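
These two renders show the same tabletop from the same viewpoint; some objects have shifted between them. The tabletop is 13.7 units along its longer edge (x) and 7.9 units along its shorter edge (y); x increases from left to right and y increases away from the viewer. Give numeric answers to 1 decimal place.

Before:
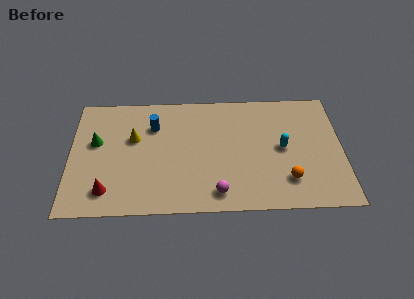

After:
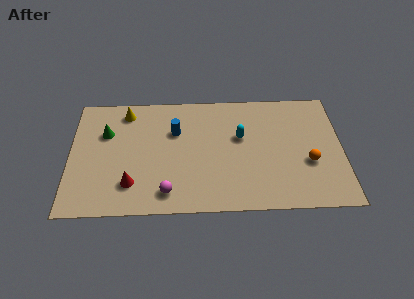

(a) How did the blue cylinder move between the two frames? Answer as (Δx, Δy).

(1.1, -0.4)

From the two frames, the blue cylinder sits at roughly (4.2, 5.7) before and (5.3, 5.3) after.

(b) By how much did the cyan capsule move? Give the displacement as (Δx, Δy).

(-2.1, 0.8)

The cyan capsule started near (10.7, 4.0) and ended near (8.6, 4.8).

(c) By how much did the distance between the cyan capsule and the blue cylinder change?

-3.4

They were about 6.7 units apart before and 3.3 after — 3.4 units closer together.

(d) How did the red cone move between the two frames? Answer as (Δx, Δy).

(1.2, 0.4)

The red cone was at about (1.9, 1.5) and moved to about (3.1, 1.9).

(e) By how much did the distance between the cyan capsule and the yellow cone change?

-1.5

The distance was about 7.6 in the first image and 6.1 in the second, so they moved 1.5 units closer together.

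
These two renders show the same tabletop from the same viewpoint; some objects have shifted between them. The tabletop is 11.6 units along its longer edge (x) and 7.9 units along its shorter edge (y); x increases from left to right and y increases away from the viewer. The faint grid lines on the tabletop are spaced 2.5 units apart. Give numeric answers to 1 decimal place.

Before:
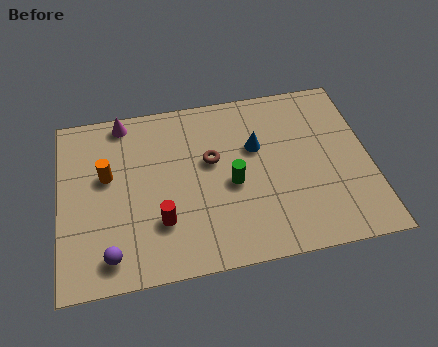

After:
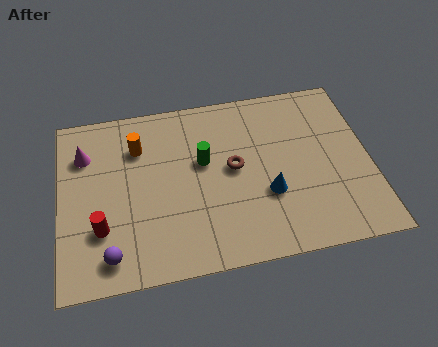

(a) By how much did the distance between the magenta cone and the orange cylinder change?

-0.5

Before: roughly 2.5 units apart; after: 2.0. That's 0.5 units closer together.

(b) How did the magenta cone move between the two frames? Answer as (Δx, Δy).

(-1.5, -1.3)

The magenta cone started near (2.5, 7.1) and ended near (1.0, 5.8).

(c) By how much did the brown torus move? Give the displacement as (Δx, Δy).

(0.8, -0.5)

From the two frames, the brown torus sits at roughly (5.7, 4.7) before and (6.5, 4.2) after.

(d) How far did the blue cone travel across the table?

2.2

From (7.4, 5.0) to (7.7, 2.8), the blue cone covered √(0.3² + 2.2²) ≈ 2.2 units.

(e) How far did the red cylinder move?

2.2

The red cylinder was near (3.7, 2.3) before and (1.5, 2.4) after, so it travelled √(2.2² + 0.1²) ≈ 2.2 units.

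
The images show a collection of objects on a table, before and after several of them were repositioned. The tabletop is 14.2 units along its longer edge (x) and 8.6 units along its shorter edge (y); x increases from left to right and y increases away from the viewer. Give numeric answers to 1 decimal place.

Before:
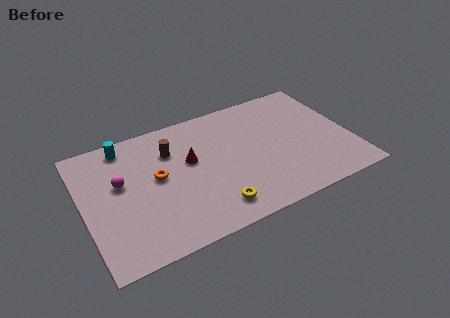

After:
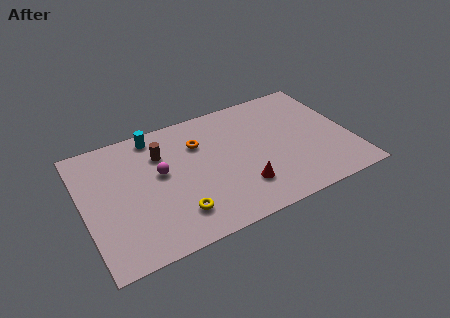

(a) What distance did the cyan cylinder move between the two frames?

1.6

The cyan cylinder was near (2.5, 7.5) before and (4.1, 7.6) after, so it travelled √(1.6² + 0.1²) ≈ 1.6 units.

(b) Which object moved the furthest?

the red cone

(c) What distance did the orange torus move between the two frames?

2.8

The orange torus moved from about (3.9, 4.7) to (6.3, 6.1), a distance of √(2.4² + 1.4²) ≈ 2.8.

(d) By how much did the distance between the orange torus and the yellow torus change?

+0.4

They were about 4.1 units apart before and 4.5 after — 0.4 units further apart.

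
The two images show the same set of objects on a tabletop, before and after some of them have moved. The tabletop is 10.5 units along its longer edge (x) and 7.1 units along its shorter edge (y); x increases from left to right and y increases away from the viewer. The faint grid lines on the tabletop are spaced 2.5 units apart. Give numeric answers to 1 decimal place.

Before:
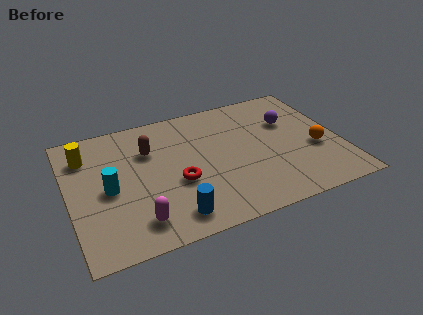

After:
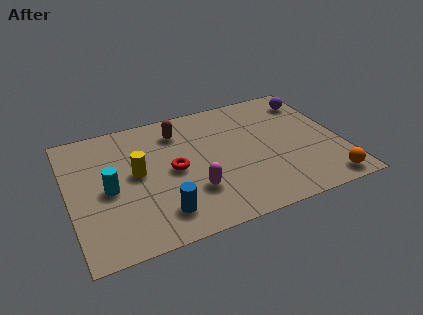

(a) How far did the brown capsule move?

1.4

The brown capsule moved from about (3.2, 4.9) to (4.4, 5.6), a distance of √(1.2² + 0.7²) ≈ 1.4.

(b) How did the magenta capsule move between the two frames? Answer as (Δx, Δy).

(2.2, 0.8)

The magenta capsule started near (2.4, 1.3) and ended near (4.6, 2.1).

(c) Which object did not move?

the cyan cylinder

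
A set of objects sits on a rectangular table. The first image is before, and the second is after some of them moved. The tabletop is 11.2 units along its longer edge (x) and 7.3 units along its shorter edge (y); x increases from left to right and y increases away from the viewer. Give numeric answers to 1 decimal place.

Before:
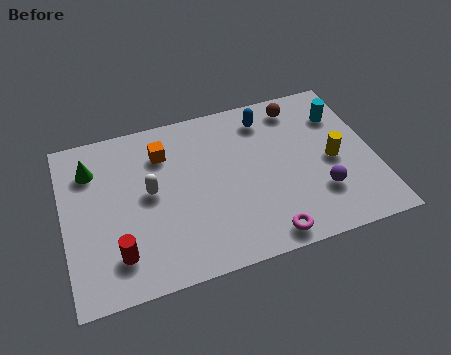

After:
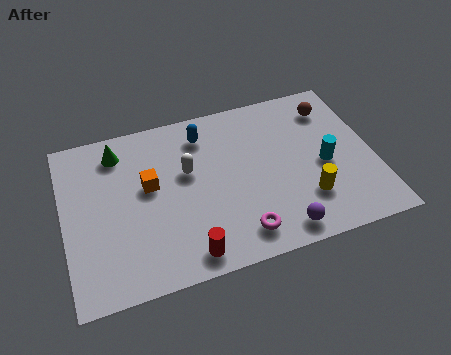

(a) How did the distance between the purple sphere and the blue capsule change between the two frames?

+1.3

The distance was about 4.2 in the first image and 5.5 in the second, so they moved 1.3 units further apart.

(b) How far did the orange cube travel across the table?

1.4

The orange cube moved from about (3.7, 5.5) to (3.1, 4.2), a distance of √(0.6² + 1.3²) ≈ 1.4.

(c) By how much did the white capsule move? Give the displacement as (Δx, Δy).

(1.4, 0.5)

From the two frames, the white capsule sits at roughly (3.1, 3.9) before and (4.5, 4.4) after.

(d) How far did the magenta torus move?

1.0

The magenta torus was near (7.0, 0.8) before and (6.1, 1.2) after, so it travelled √(0.9² + 0.4²) ≈ 1.0 units.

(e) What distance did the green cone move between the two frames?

1.1

The green cone moved from about (1.1, 5.5) to (2.1, 6.0), a distance of √(1.0² + 0.5²) ≈ 1.1.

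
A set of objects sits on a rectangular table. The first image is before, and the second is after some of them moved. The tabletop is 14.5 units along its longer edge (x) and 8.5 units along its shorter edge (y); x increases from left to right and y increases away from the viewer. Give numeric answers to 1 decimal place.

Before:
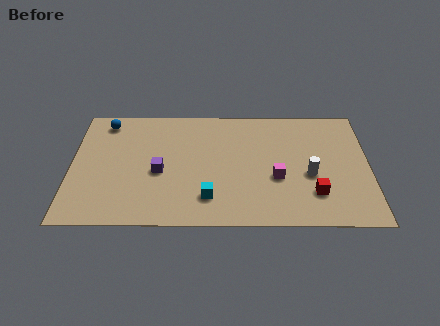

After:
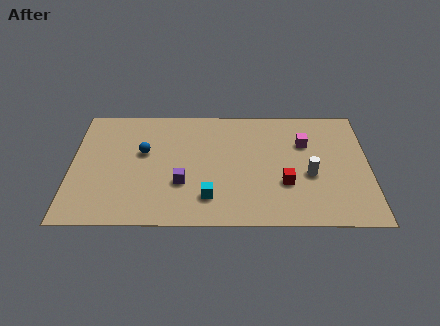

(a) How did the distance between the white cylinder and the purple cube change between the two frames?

-1.1

Before: roughly 7.3 units apart; after: 6.2. That's 1.1 units closer together.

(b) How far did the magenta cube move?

2.9

From (10.0, 3.3) to (11.4, 5.8), the magenta cube covered √(1.4² + 2.5²) ≈ 2.9 units.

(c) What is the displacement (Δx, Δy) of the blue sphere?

(1.9, -2.2)

The blue sphere was at about (1.6, 7.3) and moved to about (3.5, 5.1).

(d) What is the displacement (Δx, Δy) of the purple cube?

(1.1, -0.8)

The purple cube was at about (4.3, 3.7) and moved to about (5.4, 2.9).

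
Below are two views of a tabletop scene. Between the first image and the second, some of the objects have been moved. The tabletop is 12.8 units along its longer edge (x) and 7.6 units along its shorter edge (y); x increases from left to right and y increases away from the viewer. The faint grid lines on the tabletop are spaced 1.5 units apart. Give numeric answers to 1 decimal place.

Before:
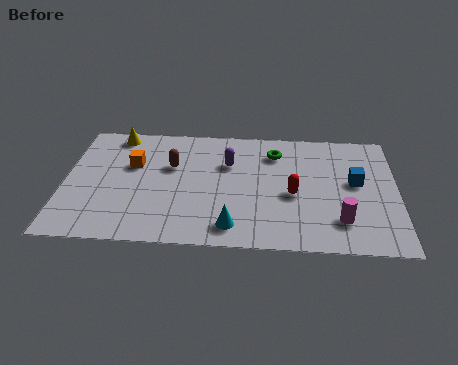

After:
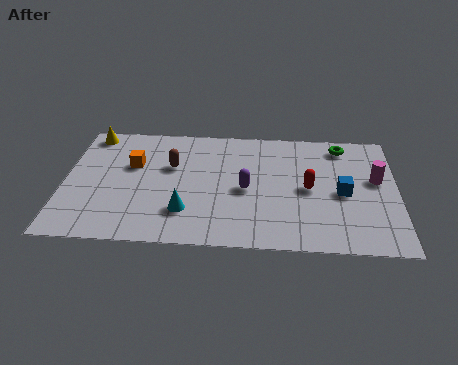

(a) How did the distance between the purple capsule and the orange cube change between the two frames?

+0.9

They were about 3.7 units apart before and 4.6 after — 0.9 units further apart.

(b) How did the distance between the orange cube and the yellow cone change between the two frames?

+0.5

Before: roughly 2.0 units apart; after: 2.5. That's 0.5 units further apart.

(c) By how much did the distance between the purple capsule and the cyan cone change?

-1.2

They were about 3.9 units apart before and 2.7 after — 1.2 units closer together.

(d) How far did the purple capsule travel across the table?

1.7

The purple capsule was near (6.3, 5.1) before and (7.0, 3.5) after, so it travelled √(0.7² + 1.6²) ≈ 1.7 units.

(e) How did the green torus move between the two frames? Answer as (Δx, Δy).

(2.6, 0.6)

From the two frames, the green torus sits at roughly (8.1, 5.9) before and (10.7, 6.5) after.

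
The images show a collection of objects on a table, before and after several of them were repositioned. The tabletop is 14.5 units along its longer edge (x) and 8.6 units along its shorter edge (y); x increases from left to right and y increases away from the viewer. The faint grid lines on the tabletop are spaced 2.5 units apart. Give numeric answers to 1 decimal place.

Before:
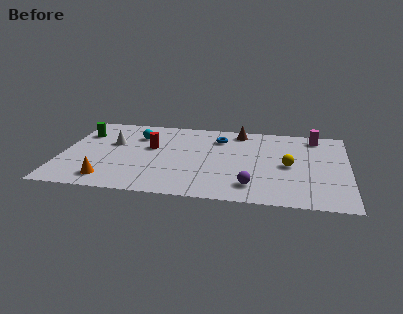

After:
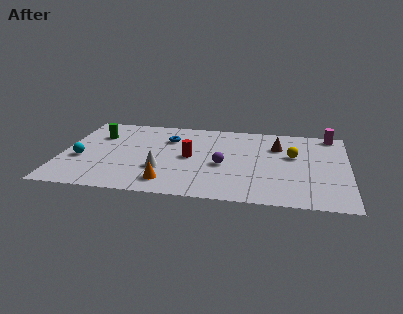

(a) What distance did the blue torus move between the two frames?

2.6

The blue torus moved from about (7.9, 6.6) to (5.3, 6.2), a distance of √(2.6² + 0.4²) ≈ 2.6.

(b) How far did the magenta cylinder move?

0.9

From (12.8, 7.4) to (13.6, 7.8), the magenta cylinder covered √(0.8² + 0.4²) ≈ 0.9 units.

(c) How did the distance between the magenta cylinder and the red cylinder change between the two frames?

-0.7

They were about 8.6 units apart before and 7.9 after — 0.7 units closer together.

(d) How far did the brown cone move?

2.4

The brown cone moved from about (8.9, 7.5) to (10.9, 6.1), a distance of √(2.0² + 1.4²) ≈ 2.4.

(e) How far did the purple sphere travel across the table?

2.5

The purple sphere moved from about (9.7, 1.7) to (8.2, 3.7), a distance of √(1.5² + 2.0²) ≈ 2.5.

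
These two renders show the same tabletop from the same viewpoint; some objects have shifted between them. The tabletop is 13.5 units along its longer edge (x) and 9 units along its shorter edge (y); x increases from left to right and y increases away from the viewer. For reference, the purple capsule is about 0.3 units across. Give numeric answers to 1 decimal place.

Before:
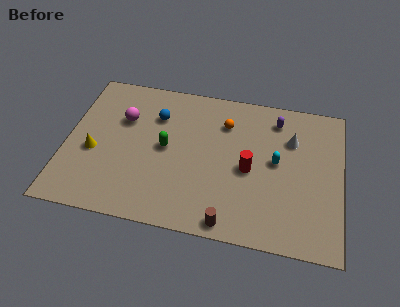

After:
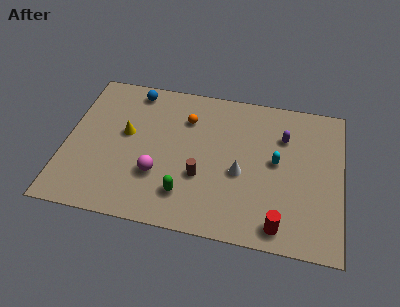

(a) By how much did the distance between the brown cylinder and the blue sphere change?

-1.0

Before: roughly 6.9 units apart; after: 5.9. That's 1.0 units closer together.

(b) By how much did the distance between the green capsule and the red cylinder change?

+0.6

They were about 4.1 units apart before and 4.7 after — 0.6 units further apart.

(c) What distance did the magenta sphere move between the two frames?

3.6

From (2.7, 6.0) to (4.6, 2.9), the magenta sphere covered √(1.9² + 3.1²) ≈ 3.6 units.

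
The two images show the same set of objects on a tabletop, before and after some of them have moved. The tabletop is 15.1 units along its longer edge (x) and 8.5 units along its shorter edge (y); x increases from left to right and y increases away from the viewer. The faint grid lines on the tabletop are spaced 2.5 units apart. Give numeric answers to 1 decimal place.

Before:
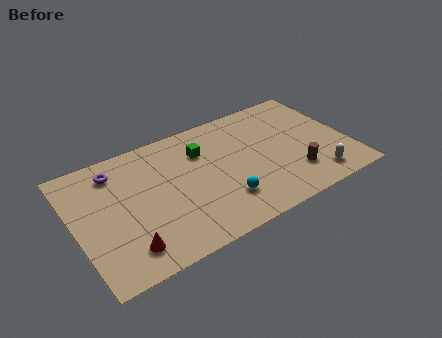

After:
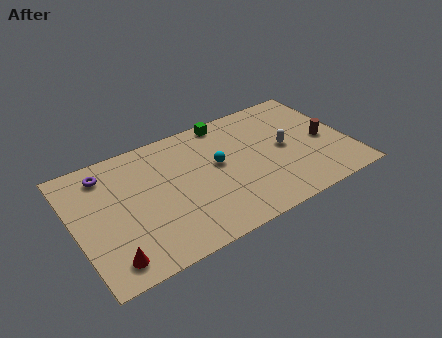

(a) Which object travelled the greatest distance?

the white capsule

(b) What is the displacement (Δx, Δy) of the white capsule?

(-1.3, 2.9)

From the two frames, the white capsule sits at roughly (12.9, 1.4) before and (11.6, 4.3) after.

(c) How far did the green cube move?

2.3

The green cube was near (7.2, 6.1) before and (8.8, 7.7) after, so it travelled √(1.6² + 1.6²) ≈ 2.3 units.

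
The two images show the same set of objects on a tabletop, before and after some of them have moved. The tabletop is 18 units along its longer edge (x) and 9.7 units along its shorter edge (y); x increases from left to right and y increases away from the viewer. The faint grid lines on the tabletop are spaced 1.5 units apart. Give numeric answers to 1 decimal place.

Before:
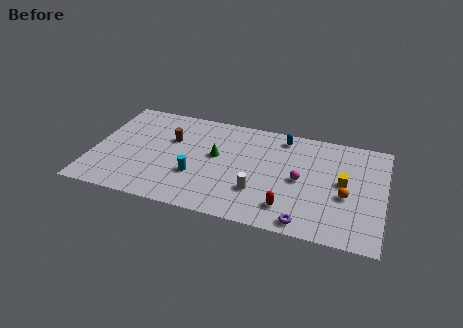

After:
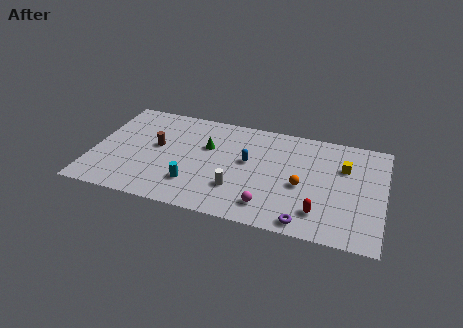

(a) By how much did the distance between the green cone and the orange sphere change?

-1.9

The distance was about 8.2 in the first image and 6.3 in the second, so they moved 1.9 units closer together.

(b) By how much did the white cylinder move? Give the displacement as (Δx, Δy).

(-1.3, -0.1)

The white cylinder started near (10.4, 2.9) and ended near (9.1, 2.8).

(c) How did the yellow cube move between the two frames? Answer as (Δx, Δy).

(0.0, 1.4)

The yellow cube was at about (15.5, 5.2) and moved to about (15.5, 6.6).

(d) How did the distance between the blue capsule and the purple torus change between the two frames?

-1.7

Before: roughly 7.6 units apart; after: 5.9. That's 1.7 units closer together.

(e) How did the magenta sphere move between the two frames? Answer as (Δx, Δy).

(-1.8, -2.9)

The magenta sphere started near (12.9, 4.7) and ended near (11.1, 1.8).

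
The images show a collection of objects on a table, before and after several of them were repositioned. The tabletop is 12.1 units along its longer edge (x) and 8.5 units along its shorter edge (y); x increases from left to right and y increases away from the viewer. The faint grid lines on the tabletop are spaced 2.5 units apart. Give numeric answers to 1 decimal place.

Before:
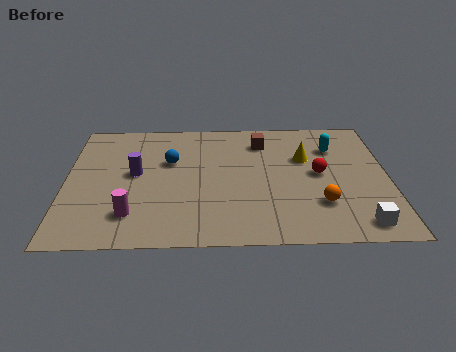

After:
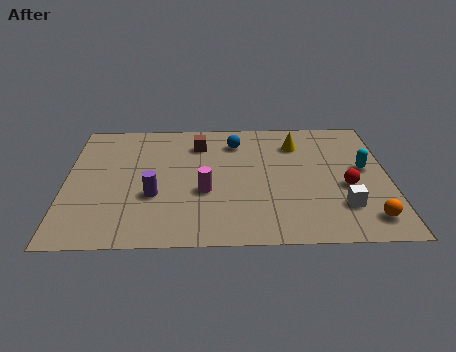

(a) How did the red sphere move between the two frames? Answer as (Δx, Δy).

(1.0, -0.9)

From the two frames, the red sphere sits at roughly (9.5, 4.4) before and (10.5, 3.5) after.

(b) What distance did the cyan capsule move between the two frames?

1.9

From (10.1, 6.2) to (11.2, 4.7), the cyan capsule covered √(1.1² + 1.5²) ≈ 1.9 units.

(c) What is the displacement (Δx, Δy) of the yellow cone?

(-0.3, 1.0)

The yellow cone started near (9.0, 5.5) and ended near (8.7, 6.5).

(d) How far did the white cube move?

1.3

The white cube moved from about (10.9, 1.1) to (10.3, 2.2), a distance of √(0.6² + 1.1²) ≈ 1.3.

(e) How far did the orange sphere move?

2.0

The orange sphere moved from about (9.5, 2.4) to (11.2, 1.4), a distance of √(1.7² + 1.0²) ≈ 2.0.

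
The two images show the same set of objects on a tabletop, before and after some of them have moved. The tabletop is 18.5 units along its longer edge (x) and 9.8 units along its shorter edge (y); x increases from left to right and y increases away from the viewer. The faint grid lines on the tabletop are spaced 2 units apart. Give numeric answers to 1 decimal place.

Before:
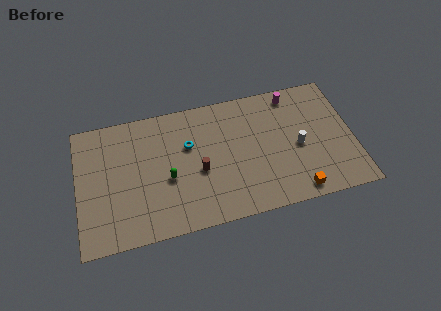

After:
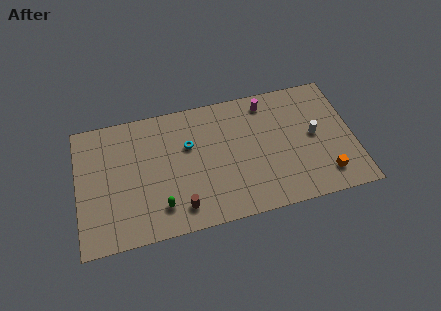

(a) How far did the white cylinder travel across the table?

1.3

From (14.8, 4.5) to (15.9, 5.1), the white cylinder covered √(1.1² + 0.6²) ≈ 1.3 units.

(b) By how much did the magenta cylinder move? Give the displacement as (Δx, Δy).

(-1.8, -0.2)

From the two frames, the magenta cylinder sits at roughly (14.7, 8.6) before and (12.9, 8.4) after.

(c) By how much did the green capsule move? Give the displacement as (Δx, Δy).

(-0.6, -2.0)

The green capsule was at about (6.0, 4.1) and moved to about (5.4, 2.1).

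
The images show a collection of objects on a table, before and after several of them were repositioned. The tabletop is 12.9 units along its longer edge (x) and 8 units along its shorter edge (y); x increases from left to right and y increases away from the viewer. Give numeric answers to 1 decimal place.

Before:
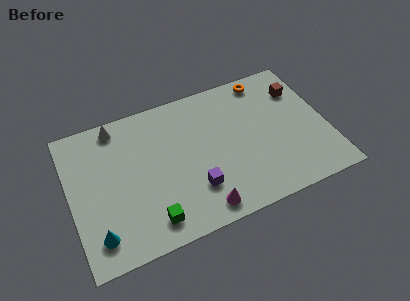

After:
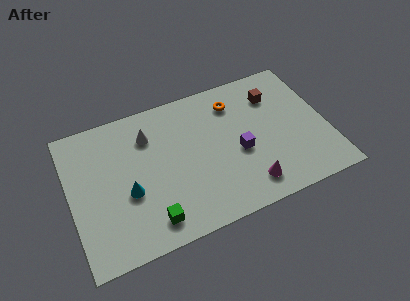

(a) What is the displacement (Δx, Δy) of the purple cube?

(2.4, 1.2)

The purple cube started near (6.0, 2.2) and ended near (8.4, 3.4).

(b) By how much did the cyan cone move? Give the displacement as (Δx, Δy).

(1.7, 1.7)

The cyan cone started near (1.1, 1.5) and ended near (2.8, 3.2).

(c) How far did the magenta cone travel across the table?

2.4

The magenta cone moved from about (6.2, 1.0) to (8.6, 1.4), a distance of √(2.4² + 0.4²) ≈ 2.4.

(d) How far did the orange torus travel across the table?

1.9

The orange torus was near (10.2, 7.1) before and (8.5, 6.3) after, so it travelled √(1.7² + 0.8²) ≈ 1.9 units.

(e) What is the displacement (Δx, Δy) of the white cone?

(1.5, -1.1)

The white cone was at about (2.6, 7.1) and moved to about (4.1, 6.0).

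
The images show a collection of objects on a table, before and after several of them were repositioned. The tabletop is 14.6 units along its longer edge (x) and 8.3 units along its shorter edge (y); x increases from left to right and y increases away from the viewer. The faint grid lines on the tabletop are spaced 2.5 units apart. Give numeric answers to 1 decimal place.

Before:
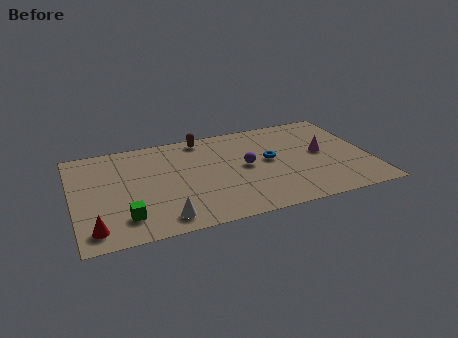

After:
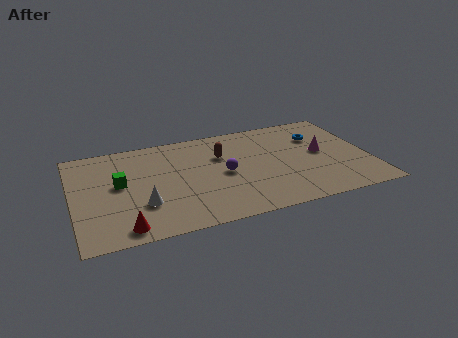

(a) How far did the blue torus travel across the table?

3.0

The blue torus was near (9.7, 4.5) before and (12.3, 5.9) after, so it travelled √(2.6² + 1.4²) ≈ 3.0 units.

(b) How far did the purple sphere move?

1.1

From (8.5, 4.3) to (7.4, 4.0), the purple sphere covered √(1.1² + 0.3²) ≈ 1.1 units.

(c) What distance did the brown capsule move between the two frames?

2.0

The brown capsule was near (6.6, 7.4) before and (7.4, 5.6) after, so it travelled √(0.8² + 1.8²) ≈ 2.0 units.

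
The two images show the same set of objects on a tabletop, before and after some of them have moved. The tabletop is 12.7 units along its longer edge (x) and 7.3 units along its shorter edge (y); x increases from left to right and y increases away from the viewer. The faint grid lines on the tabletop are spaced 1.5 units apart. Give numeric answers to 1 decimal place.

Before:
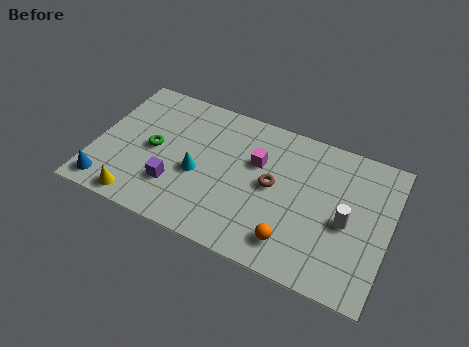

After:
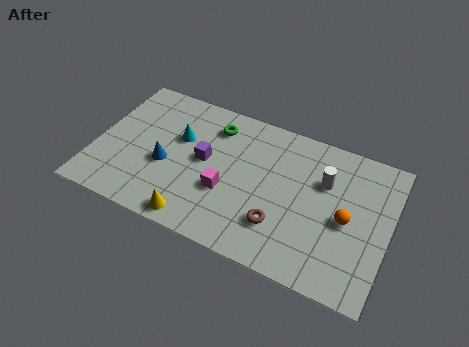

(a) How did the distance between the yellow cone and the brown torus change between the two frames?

-2.6

Before: roughly 6.3 units apart; after: 3.7. That's 2.6 units closer together.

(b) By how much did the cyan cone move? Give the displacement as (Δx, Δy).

(-1.0, 1.5)

The cyan cone started near (4.5, 3.1) and ended near (3.5, 4.6).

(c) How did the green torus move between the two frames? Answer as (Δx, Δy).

(2.4, 2.2)

From the two frames, the green torus sits at roughly (2.5, 3.6) before and (4.9, 5.8) after.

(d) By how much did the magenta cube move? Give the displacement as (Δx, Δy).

(-1.1, -2.0)

The magenta cube started near (6.9, 4.7) and ended near (5.8, 2.7).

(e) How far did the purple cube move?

2.1

The purple cube was near (3.6, 2.1) before and (4.7, 3.9) after, so it travelled √(1.1² + 1.8²) ≈ 2.1 units.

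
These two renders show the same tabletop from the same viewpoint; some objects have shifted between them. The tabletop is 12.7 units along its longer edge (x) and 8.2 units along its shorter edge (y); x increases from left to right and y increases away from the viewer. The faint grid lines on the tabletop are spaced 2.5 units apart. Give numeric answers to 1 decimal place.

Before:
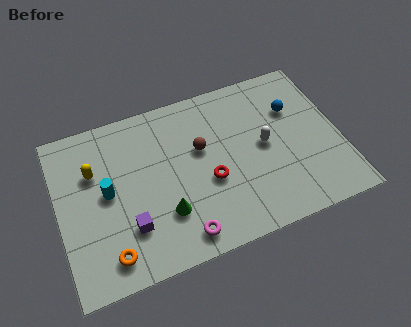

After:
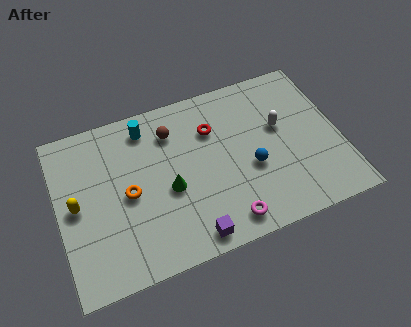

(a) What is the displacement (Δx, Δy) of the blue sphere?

(-2.2, -2.3)

From the two frames, the blue sphere sits at roughly (10.8, 5.6) before and (8.6, 3.3) after.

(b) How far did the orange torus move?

2.8

From (2.0, 1.3) to (3.1, 3.9), the orange torus covered √(1.1² + 2.6²) ≈ 2.8 units.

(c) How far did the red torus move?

2.5

From (6.7, 3.3) to (7.1, 5.8), the red torus covered √(0.4² + 2.5²) ≈ 2.5 units.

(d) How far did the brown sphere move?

1.8

From (6.5, 5.0) to (5.3, 6.3), the brown sphere covered √(1.2² + 1.3²) ≈ 1.8 units.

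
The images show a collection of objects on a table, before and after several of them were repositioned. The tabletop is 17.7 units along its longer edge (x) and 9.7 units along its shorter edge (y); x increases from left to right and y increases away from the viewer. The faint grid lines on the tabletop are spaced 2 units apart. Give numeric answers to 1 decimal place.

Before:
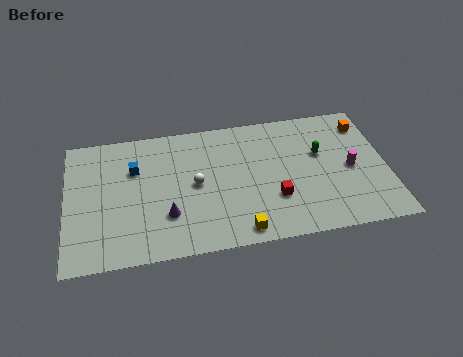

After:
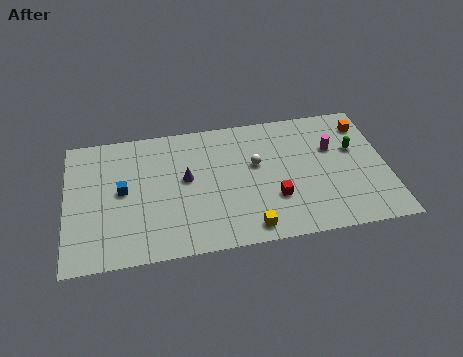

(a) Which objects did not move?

the orange cube and the red cube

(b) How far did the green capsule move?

1.9

The green capsule moved from about (14.1, 6.0) to (16.0, 6.0), a distance of √(1.9² + 0.0²) ≈ 1.9.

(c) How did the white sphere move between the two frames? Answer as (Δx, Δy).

(3.4, 0.9)

The white sphere started near (7.1, 4.9) and ended near (10.5, 5.8).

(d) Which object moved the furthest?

the white sphere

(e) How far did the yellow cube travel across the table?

0.5

From (9.4, 1.1) to (9.9, 1.2), the yellow cube covered √(0.5² + 0.1²) ≈ 0.5 units.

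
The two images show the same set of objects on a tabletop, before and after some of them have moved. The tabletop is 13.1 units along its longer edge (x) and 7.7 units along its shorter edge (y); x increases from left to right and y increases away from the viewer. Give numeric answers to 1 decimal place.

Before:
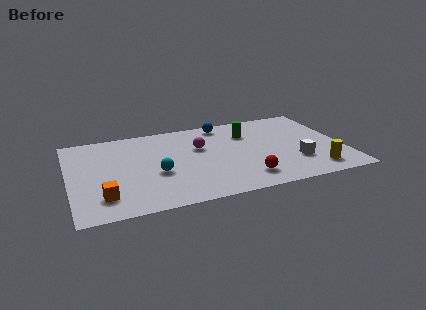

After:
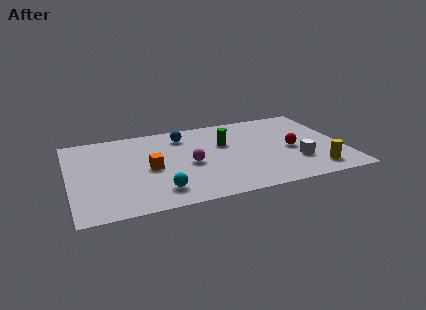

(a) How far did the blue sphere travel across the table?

2.1

The blue sphere moved from about (7.6, 6.8) to (5.6, 6.2), a distance of √(2.0² + 0.6²) ≈ 2.1.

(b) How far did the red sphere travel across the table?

3.1

From (8.2, 1.5) to (10.6, 3.5), the red sphere covered √(2.4² + 2.0²) ≈ 3.1 units.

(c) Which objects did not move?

the white cube and the yellow cylinder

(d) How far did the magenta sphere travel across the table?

1.5

The magenta sphere moved from about (6.3, 4.9) to (5.7, 3.5), a distance of √(0.6² + 1.4²) ≈ 1.5.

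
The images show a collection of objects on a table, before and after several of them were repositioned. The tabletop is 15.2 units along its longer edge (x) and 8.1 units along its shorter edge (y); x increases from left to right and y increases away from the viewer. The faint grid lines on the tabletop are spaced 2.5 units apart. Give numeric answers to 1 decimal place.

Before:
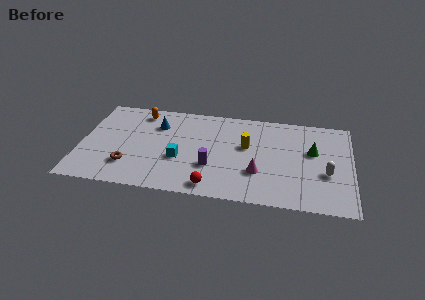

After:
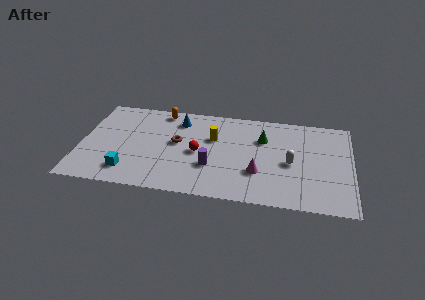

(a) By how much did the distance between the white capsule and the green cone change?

+0.5

They were about 2.0 units apart before and 2.5 after — 0.5 units further apart.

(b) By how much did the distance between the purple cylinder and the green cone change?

-2.0

Before: roughly 6.0 units apart; after: 4.0. That's 2.0 units closer together.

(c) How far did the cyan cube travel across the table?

3.2

The cyan cube moved from about (5.6, 3.1) to (2.8, 1.6), a distance of √(2.8² + 1.5²) ≈ 3.2.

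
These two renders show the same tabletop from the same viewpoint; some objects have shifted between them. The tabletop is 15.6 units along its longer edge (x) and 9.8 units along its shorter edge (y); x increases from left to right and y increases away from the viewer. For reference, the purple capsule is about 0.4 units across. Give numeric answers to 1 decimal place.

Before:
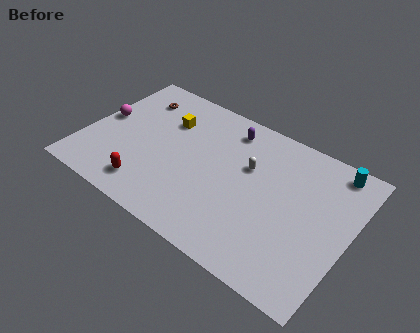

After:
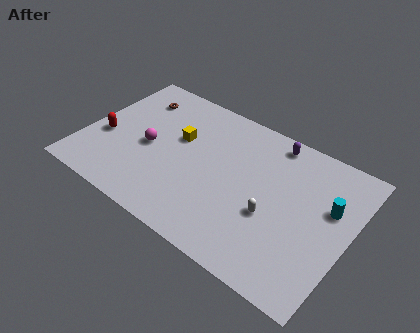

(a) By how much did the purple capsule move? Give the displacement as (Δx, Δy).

(2.6, 0.5)

From the two frames, the purple capsule sits at roughly (7.9, 8.2) before and (10.5, 8.7) after.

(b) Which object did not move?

the brown torus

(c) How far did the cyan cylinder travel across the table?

2.6

The cyan cylinder moved from about (14.1, 8.7) to (14.3, 6.1), a distance of √(0.2² + 2.6²) ≈ 2.6.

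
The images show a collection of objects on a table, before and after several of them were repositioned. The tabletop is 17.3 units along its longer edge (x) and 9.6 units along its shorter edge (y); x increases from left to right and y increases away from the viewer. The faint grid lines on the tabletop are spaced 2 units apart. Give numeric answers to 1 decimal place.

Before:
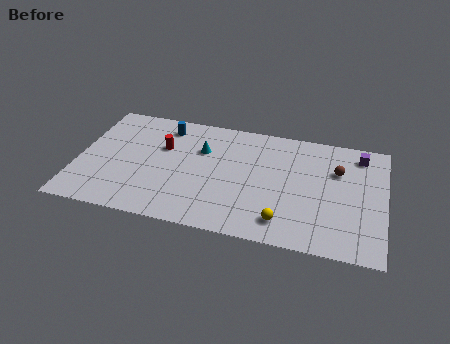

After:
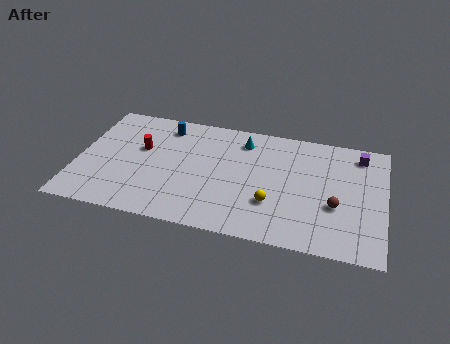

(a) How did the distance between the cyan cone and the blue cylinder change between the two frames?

+1.8

The distance was about 2.7 in the first image and 4.5 in the second, so they moved 1.8 units further apart.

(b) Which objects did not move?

the purple cube and the blue cylinder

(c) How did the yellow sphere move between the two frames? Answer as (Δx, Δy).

(-0.7, 1.3)

The yellow sphere started near (11.8, 1.7) and ended near (11.1, 3.0).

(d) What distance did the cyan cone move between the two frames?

2.6

From (6.9, 6.5) to (9.2, 7.8), the cyan cone covered √(2.3² + 1.3²) ≈ 2.6 units.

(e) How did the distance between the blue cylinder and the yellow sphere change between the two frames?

-1.4

Before: roughly 9.5 units apart; after: 8.1. That's 1.4 units closer together.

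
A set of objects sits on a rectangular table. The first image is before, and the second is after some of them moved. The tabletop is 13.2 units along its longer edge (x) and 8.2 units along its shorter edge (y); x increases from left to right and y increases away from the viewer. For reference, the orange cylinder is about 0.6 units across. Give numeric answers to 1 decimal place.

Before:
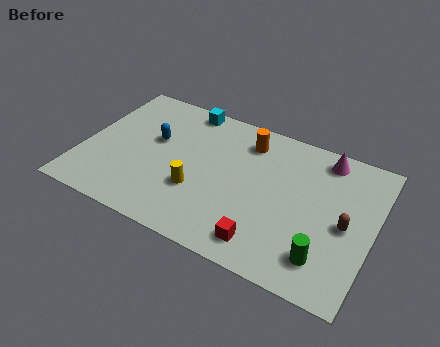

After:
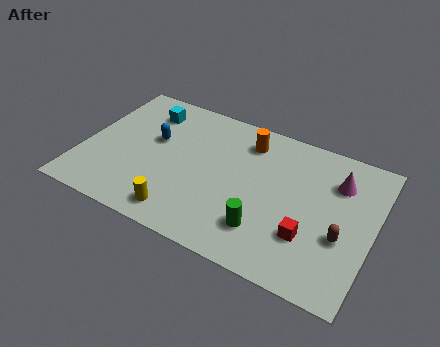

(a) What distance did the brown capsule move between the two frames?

0.7

From (12.0, 3.8) to (11.9, 3.1), the brown capsule covered √(0.1² + 0.7²) ≈ 0.7 units.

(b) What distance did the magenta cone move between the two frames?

1.3

From (10.7, 7.1) to (11.4, 6.0), the magenta cone covered √(0.7² + 1.1²) ≈ 1.3 units.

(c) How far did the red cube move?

2.2

The red cube was near (8.7, 1.3) before and (10.5, 2.5) after, so it travelled √(1.8² + 1.2²) ≈ 2.2 units.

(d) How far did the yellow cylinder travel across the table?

1.7

The yellow cylinder was near (5.4, 2.8) before and (4.9, 1.2) after, so it travelled √(0.5² + 1.6²) ≈ 1.7 units.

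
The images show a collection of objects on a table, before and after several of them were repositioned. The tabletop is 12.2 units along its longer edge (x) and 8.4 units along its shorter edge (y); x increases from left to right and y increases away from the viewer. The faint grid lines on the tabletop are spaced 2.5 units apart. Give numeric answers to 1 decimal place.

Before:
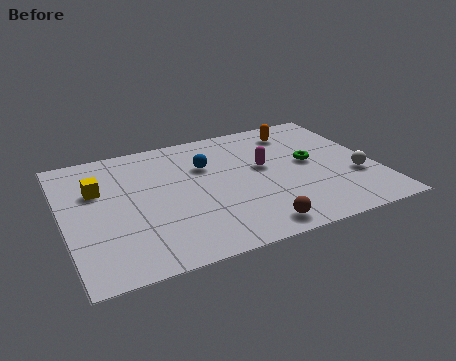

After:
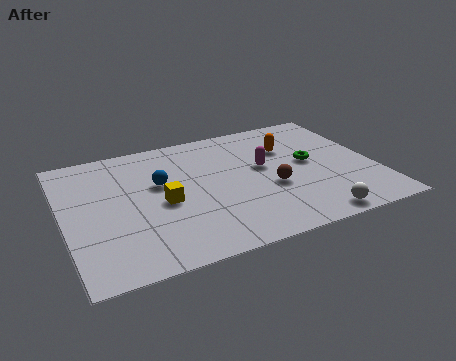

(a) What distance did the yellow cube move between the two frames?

2.9

From (1.4, 5.5) to (3.8, 3.8), the yellow cube covered √(2.4² + 1.7²) ≈ 2.9 units.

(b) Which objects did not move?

the green torus and the magenta capsule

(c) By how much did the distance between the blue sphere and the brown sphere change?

-0.3

They were about 4.9 units apart before and 4.6 after — 0.3 units closer together.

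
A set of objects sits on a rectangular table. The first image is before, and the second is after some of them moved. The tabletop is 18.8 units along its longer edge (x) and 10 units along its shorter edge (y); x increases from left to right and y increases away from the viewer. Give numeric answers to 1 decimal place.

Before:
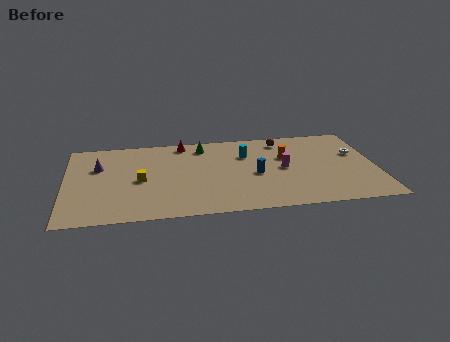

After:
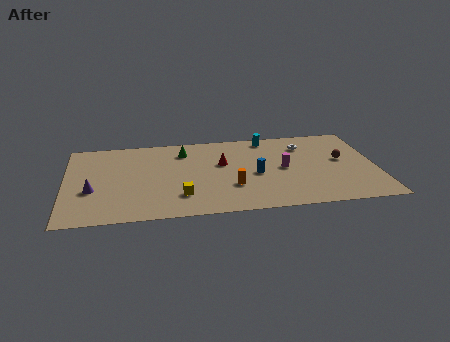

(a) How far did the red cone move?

3.6

From (7.2, 8.9) to (9.5, 6.1), the red cone covered √(2.3² + 2.8²) ≈ 3.6 units.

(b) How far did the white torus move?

3.4

The white torus moved from about (17.7, 6.3) to (14.6, 7.7), a distance of √(3.1² + 1.4²) ≈ 3.4.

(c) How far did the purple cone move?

2.8

The purple cone was near (2.0, 6.6) before and (1.6, 3.8) after, so it travelled √(0.4² + 2.8²) ≈ 2.8 units.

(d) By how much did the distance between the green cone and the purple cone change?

+0.3

Before: roughly 6.6 units apart; after: 6.9. That's 0.3 units further apart.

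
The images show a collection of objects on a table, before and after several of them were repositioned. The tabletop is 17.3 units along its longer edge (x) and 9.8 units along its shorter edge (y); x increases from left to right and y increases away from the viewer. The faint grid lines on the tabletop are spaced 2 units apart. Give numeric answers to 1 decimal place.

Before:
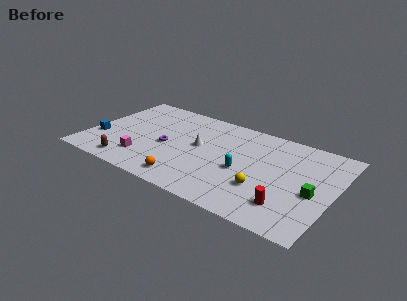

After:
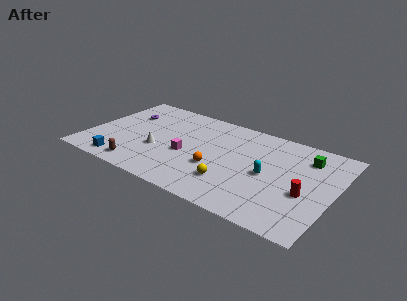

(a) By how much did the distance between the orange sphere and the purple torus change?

+4.2

The distance was about 3.6 in the first image and 7.8 in the second, so they moved 4.2 units further apart.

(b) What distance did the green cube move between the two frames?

3.5

The green cube moved from about (16.0, 4.2) to (15.1, 7.6), a distance of √(0.9² + 3.4²) ≈ 3.5.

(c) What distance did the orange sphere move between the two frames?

2.8

The orange sphere was near (7.6, 1.4) before and (9.3, 3.6) after, so it travelled √(1.7² + 2.2²) ≈ 2.8 units.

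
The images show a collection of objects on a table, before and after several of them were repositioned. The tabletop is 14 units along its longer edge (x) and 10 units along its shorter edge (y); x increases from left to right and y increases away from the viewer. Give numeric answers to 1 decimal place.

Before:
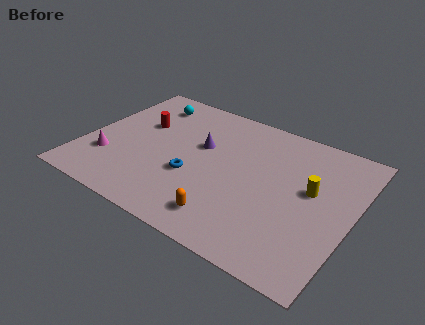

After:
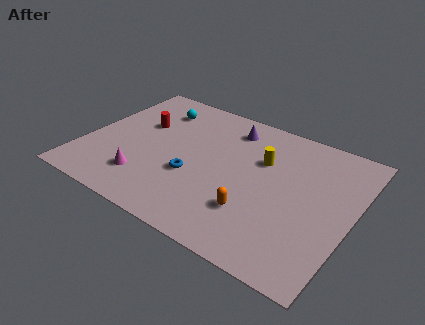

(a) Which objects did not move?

the blue torus and the red cylinder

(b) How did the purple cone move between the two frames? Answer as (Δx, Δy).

(1.2, 2.1)

The purple cone started near (5.9, 6.1) and ended near (7.1, 8.2).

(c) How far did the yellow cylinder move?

2.8

The yellow cylinder moved from about (11.8, 5.7) to (9.1, 6.6), a distance of √(2.7² + 0.9²) ≈ 2.8.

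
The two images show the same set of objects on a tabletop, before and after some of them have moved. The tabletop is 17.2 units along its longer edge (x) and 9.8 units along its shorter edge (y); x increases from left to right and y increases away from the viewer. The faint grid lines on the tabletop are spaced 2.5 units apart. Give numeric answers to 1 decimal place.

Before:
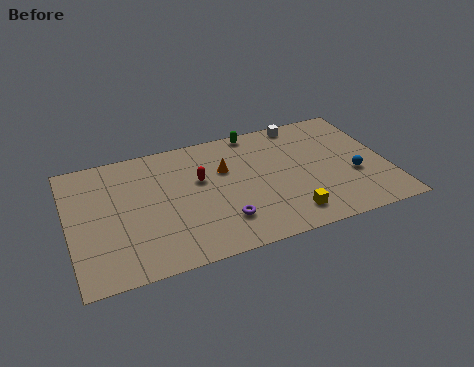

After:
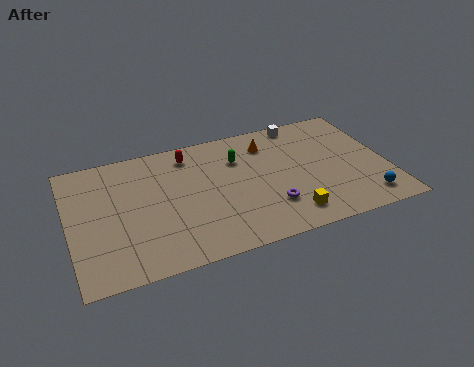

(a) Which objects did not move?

the white cube and the yellow cube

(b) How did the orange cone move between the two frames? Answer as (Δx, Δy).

(2.5, 1.3)

The orange cone was at about (8.5, 6.4) and moved to about (11.0, 7.7).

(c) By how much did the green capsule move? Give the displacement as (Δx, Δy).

(-1.1, -2.0)

The green capsule started near (10.4, 9.0) and ended near (9.3, 7.0).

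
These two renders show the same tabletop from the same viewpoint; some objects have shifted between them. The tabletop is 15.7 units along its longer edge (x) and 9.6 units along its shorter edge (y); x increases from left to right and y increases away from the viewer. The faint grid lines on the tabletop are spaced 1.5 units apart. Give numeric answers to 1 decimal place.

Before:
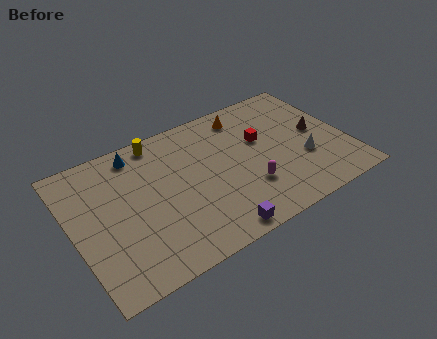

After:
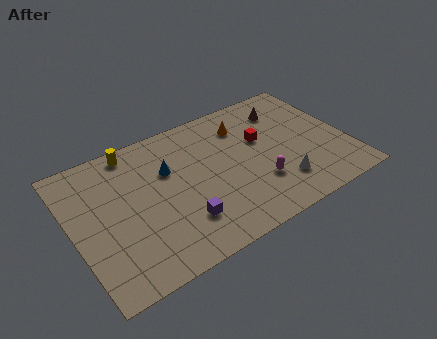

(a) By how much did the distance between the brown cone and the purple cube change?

+0.6

They were about 7.9 units apart before and 8.5 after — 0.6 units further apart.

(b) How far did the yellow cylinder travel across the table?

1.5

From (5.4, 8.6) to (3.9, 8.6), the yellow cylinder covered √(1.5² + 0.0²) ≈ 1.5 units.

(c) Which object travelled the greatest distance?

the brown cone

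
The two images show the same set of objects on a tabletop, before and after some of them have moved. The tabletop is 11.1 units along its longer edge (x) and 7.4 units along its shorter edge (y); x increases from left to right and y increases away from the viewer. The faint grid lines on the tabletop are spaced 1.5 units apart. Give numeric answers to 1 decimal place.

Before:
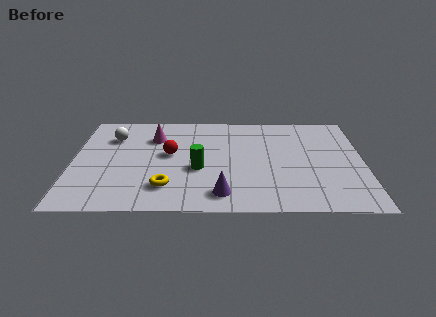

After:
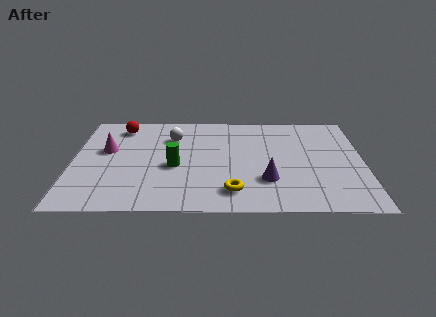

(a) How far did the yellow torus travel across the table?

2.5

From (3.6, 1.7) to (6.1, 1.4), the yellow torus covered √(2.5² + 0.3²) ≈ 2.5 units.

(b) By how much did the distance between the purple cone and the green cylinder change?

+1.6

They were about 2.0 units apart before and 3.6 after — 1.6 units further apart.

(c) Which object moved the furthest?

the red sphere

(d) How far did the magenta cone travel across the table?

2.1

The magenta cone moved from about (3.1, 5.4) to (1.3, 4.4), a distance of √(1.8² + 1.0²) ≈ 2.1.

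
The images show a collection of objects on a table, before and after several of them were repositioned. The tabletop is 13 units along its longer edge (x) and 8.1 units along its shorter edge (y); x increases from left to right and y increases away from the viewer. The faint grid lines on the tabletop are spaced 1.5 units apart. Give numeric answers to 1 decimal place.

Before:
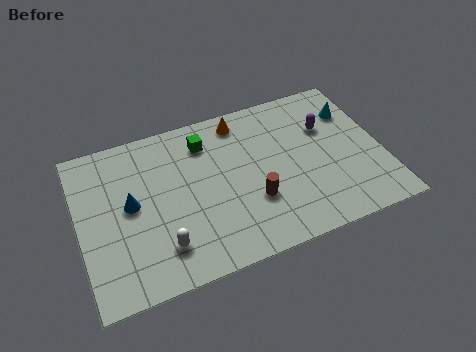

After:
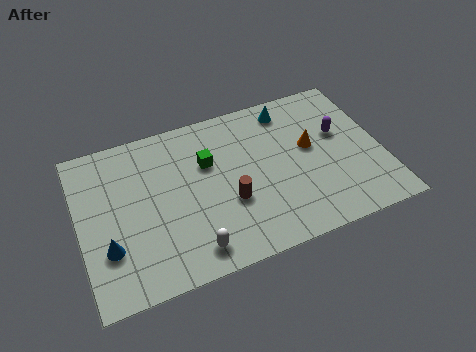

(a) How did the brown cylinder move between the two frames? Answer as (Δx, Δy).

(-1.0, 0.3)

From the two frames, the brown cylinder sits at roughly (7.3, 2.7) before and (6.3, 3.0) after.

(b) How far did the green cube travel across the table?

1.1

The green cube moved from about (5.6, 6.4) to (5.6, 5.3), a distance of √(0.0² + 1.1²) ≈ 1.1.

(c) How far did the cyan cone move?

2.9

The cyan cone was near (12.0, 5.9) before and (9.3, 6.9) after, so it travelled √(2.7² + 1.0²) ≈ 2.9 units.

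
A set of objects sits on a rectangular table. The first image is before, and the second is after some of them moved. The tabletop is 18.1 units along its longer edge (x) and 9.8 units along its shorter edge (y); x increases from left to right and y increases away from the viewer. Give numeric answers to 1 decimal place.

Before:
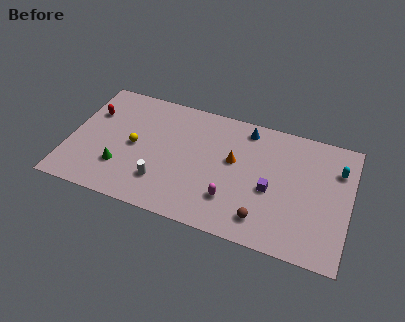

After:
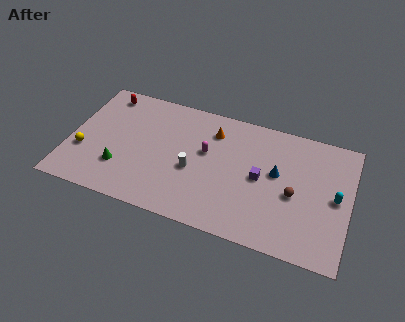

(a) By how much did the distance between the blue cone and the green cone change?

+0.7

The distance was about 9.6 in the first image and 10.3 in the second, so they moved 0.7 units further apart.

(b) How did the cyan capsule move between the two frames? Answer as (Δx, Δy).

(0.0, -2.2)

From the two frames, the cyan capsule sits at roughly (17.2, 7.1) before and (17.2, 4.9) after.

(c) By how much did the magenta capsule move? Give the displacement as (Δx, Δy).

(-1.9, 3.2)

The magenta capsule was at about (10.7, 2.6) and moved to about (8.8, 5.8).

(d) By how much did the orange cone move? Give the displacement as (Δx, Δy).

(-1.5, 1.9)

The orange cone started near (10.6, 5.7) and ended near (9.1, 7.6).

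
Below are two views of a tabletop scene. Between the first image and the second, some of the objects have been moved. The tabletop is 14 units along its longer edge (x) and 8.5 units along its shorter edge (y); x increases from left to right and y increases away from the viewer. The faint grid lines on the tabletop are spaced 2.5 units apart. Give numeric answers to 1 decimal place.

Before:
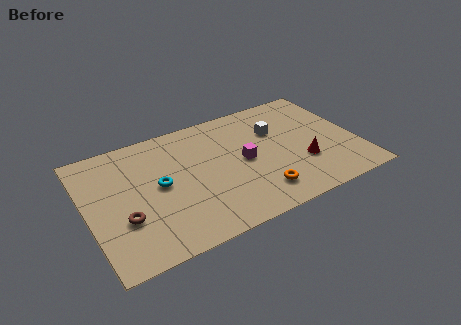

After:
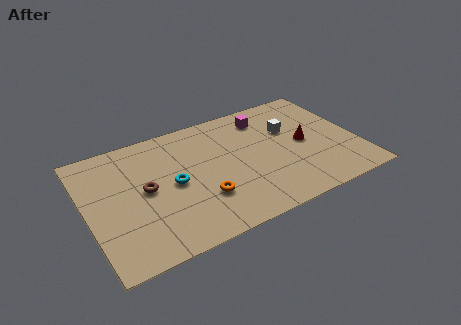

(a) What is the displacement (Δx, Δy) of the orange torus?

(-2.8, 0.9)

From the two frames, the orange torus sits at roughly (8.5, 1.7) before and (5.7, 2.6) after.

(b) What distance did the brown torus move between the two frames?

2.0

The brown torus was near (1.7, 2.9) before and (3.0, 4.4) after, so it travelled √(1.3² + 1.5²) ≈ 2.0 units.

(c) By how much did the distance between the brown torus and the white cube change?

-1.0

They were about 8.8 units apart before and 7.8 after — 1.0 units closer together.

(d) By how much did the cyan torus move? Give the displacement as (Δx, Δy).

(0.7, -0.2)

The cyan torus started near (3.7, 4.4) and ended near (4.4, 4.2).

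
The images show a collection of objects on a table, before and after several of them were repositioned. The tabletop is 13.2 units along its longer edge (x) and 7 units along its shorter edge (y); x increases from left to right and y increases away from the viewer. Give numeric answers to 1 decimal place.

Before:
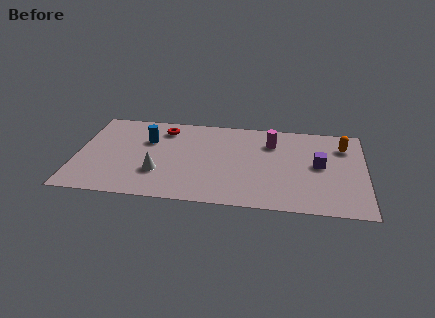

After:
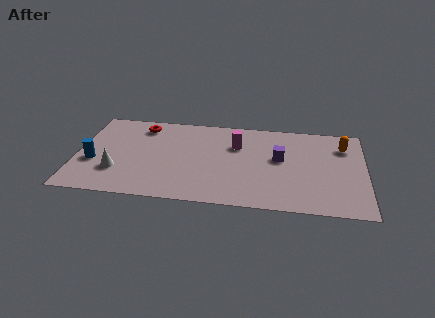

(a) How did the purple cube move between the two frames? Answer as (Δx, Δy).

(-1.8, 0.3)

The purple cube started near (11.1, 3.7) and ended near (9.3, 4.0).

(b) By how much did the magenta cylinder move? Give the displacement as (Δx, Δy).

(-1.6, -0.4)

The magenta cylinder was at about (8.9, 5.2) and moved to about (7.3, 4.8).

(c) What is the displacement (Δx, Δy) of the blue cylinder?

(-2.4, -2.0)

The blue cylinder started near (3.2, 4.7) and ended near (0.8, 2.7).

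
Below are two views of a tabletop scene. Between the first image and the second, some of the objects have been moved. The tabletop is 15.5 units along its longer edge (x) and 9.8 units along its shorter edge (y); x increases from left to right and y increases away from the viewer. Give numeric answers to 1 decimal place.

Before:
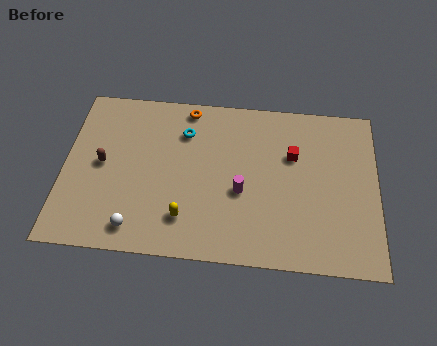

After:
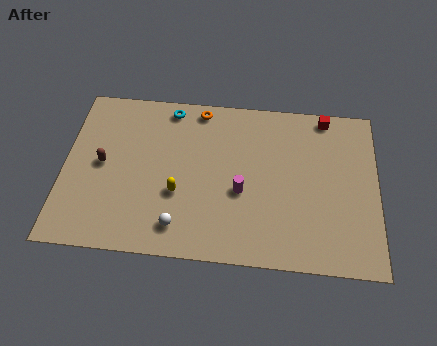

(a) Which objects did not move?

the magenta cylinder and the brown capsule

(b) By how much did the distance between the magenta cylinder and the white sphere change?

-1.9

The distance was about 5.7 in the first image and 3.8 in the second, so they moved 1.9 units closer together.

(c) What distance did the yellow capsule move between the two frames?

1.5

The yellow capsule was near (6.1, 2.2) before and (5.7, 3.6) after, so it travelled √(0.4² + 1.4²) ≈ 1.5 units.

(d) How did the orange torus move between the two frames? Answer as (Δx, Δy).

(0.6, 0.0)

The orange torus started near (6.0, 8.8) and ended near (6.6, 8.8).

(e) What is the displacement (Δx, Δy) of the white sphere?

(2.1, 0.3)

The white sphere started near (3.7, 1.4) and ended near (5.8, 1.7).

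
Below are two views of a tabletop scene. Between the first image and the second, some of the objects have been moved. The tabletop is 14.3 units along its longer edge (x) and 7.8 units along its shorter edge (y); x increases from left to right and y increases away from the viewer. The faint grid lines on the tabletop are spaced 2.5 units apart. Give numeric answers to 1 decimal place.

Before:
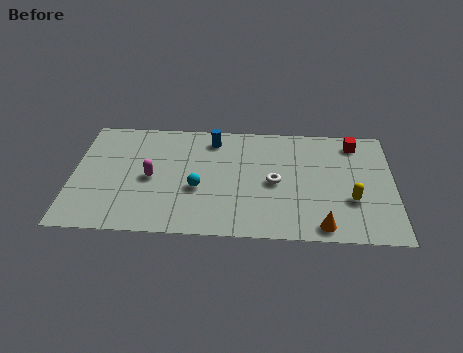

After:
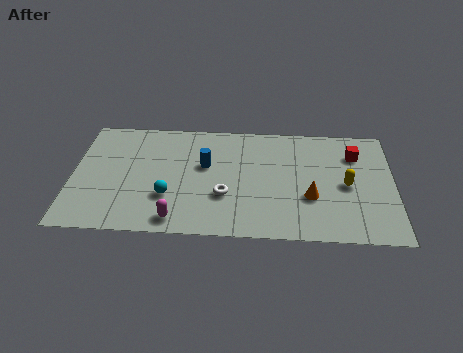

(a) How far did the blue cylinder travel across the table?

1.8

The blue cylinder moved from about (6.2, 6.5) to (5.9, 4.7), a distance of √(0.3² + 1.8²) ≈ 1.8.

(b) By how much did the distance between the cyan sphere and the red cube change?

+1.1

Before: roughly 7.8 units apart; after: 8.9. That's 1.1 units further apart.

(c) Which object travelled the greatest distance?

the magenta capsule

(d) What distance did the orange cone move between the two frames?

2.0

The orange cone moved from about (11.1, 0.9) to (10.6, 2.8), a distance of √(0.5² + 1.9²) ≈ 2.0.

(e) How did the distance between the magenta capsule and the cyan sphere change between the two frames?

-0.6

The distance was about 2.2 in the first image and 1.6 in the second, so they moved 0.6 units closer together.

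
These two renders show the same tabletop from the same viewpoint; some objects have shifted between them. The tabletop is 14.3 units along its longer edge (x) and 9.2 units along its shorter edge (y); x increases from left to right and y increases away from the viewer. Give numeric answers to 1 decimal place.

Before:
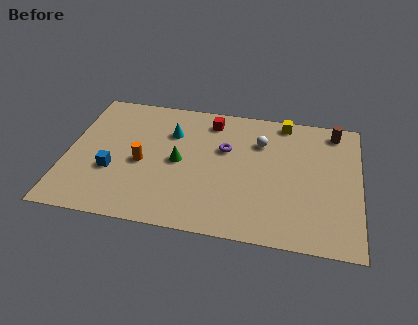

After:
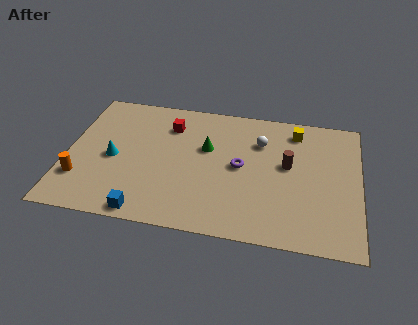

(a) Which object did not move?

the white sphere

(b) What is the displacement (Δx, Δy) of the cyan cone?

(-2.7, -2.3)

The cyan cone started near (5.0, 6.5) and ended near (2.3, 4.2).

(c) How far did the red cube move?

2.1

The red cube moved from about (6.9, 7.7) to (4.9, 7.0), a distance of √(2.0² + 0.7²) ≈ 2.1.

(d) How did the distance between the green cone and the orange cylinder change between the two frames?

+5.0

They were about 1.8 units apart before and 6.8 after — 5.0 units further apart.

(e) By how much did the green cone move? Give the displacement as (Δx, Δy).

(1.3, 1.2)

From the two frames, the green cone sits at roughly (5.5, 4.5) before and (6.8, 5.7) after.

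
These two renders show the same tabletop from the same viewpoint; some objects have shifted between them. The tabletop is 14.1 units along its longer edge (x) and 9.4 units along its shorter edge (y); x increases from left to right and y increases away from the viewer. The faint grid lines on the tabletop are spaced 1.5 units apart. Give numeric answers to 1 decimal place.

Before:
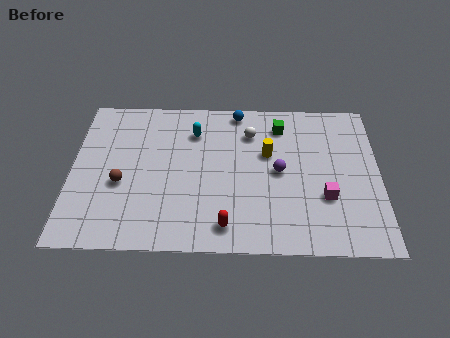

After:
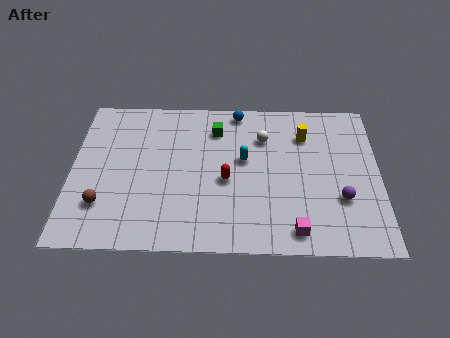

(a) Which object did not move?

the blue sphere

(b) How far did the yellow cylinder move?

2.1

The yellow cylinder moved from about (9.0, 5.8) to (10.7, 7.0), a distance of √(1.7² + 1.2²) ≈ 2.1.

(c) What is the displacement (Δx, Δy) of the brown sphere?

(-0.8, -1.3)

The brown sphere started near (2.3, 3.8) and ended near (1.5, 2.5).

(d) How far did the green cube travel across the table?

3.0

From (9.6, 7.6) to (6.6, 7.3), the green cube covered √(3.0² + 0.3²) ≈ 3.0 units.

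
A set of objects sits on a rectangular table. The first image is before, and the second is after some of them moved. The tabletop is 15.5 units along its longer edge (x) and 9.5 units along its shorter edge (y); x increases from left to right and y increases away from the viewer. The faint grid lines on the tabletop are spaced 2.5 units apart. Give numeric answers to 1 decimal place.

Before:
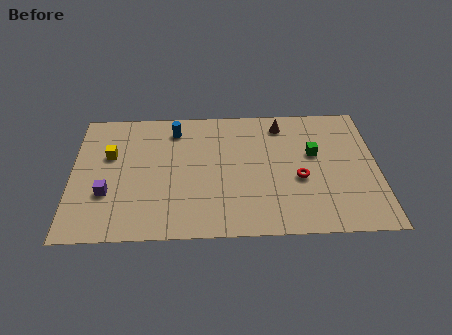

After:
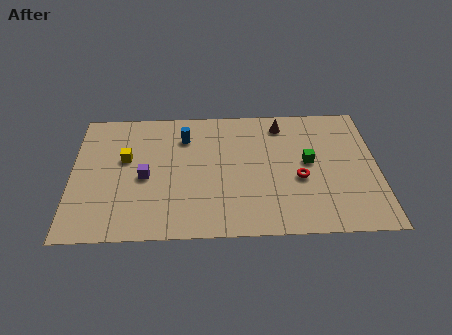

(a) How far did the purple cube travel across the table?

2.2

From (1.8, 3.2) to (3.7, 4.3), the purple cube covered √(1.9² + 1.1²) ≈ 2.2 units.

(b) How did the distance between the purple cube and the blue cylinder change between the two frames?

-2.2

Before: roughly 5.7 units apart; after: 3.5. That's 2.2 units closer together.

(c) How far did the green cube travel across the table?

0.7

From (12.3, 5.7) to (12.0, 5.1), the green cube covered √(0.3² + 0.6²) ≈ 0.7 units.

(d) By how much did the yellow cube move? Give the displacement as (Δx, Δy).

(0.8, -0.3)

From the two frames, the yellow cube sits at roughly (1.9, 6.0) before and (2.7, 5.7) after.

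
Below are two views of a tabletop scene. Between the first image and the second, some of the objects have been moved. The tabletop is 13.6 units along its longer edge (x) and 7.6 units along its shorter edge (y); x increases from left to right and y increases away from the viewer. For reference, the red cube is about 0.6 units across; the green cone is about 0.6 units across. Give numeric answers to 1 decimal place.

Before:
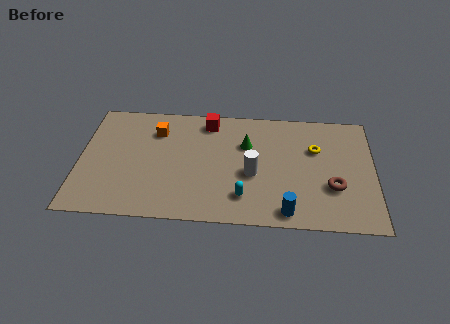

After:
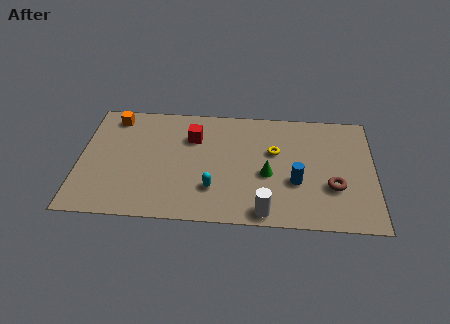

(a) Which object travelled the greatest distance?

the white cylinder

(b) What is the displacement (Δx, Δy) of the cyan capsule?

(-1.4, 0.4)

The cyan capsule started near (7.6, 1.7) and ended near (6.2, 2.1).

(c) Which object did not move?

the brown torus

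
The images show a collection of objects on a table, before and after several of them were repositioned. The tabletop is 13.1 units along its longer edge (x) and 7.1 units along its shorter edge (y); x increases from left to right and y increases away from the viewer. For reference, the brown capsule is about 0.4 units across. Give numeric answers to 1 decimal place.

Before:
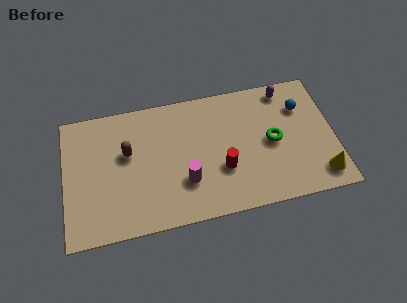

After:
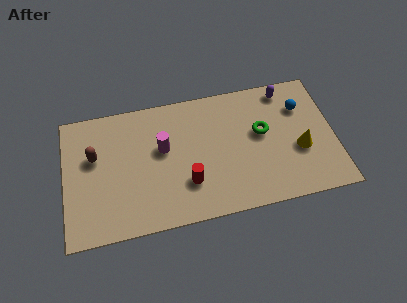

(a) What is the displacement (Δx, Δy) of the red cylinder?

(-1.7, -0.4)

From the two frames, the red cylinder sits at roughly (7.6, 2.5) before and (5.9, 2.1) after.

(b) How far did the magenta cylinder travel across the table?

2.2

The magenta cylinder was near (5.8, 2.2) before and (4.8, 4.2) after, so it travelled √(1.0² + 2.0²) ≈ 2.2 units.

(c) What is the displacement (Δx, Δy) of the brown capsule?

(-1.6, 0.1)

The brown capsule started near (3.1, 4.3) and ended near (1.5, 4.4).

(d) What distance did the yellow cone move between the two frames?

1.8

The yellow cone moved from about (12.3, 1.2) to (11.4, 2.8), a distance of √(0.9² + 1.6²) ≈ 1.8.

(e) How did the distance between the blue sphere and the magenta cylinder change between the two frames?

+0.4

The distance was about 6.5 in the first image and 6.9 in the second, so they moved 0.4 units further apart.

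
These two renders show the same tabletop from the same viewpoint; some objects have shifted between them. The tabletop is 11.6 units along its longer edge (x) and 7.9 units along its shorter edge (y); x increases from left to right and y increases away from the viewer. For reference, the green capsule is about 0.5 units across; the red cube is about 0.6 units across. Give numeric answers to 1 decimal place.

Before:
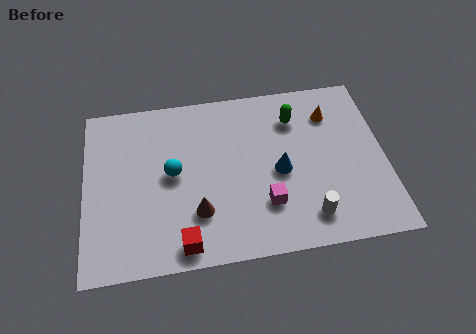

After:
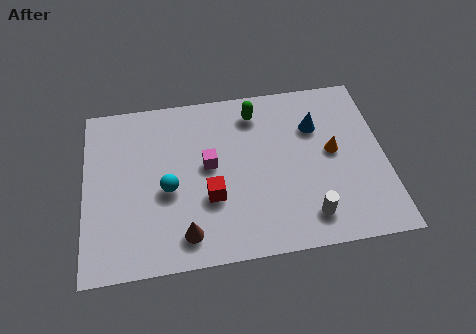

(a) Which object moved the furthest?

the magenta cube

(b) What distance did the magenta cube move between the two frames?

3.0

The magenta cube moved from about (6.9, 2.2) to (4.8, 4.3), a distance of √(2.1² + 2.1²) ≈ 3.0.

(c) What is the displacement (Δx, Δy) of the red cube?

(1.1, 1.9)

The red cube started near (3.7, 0.9) and ended near (4.8, 2.8).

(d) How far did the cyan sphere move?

0.7

From (3.4, 4.1) to (3.2, 3.4), the cyan sphere covered √(0.2² + 0.7²) ≈ 0.7 units.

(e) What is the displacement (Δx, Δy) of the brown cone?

(-0.5, -0.9)

The brown cone started near (4.3, 2.2) and ended near (3.8, 1.3).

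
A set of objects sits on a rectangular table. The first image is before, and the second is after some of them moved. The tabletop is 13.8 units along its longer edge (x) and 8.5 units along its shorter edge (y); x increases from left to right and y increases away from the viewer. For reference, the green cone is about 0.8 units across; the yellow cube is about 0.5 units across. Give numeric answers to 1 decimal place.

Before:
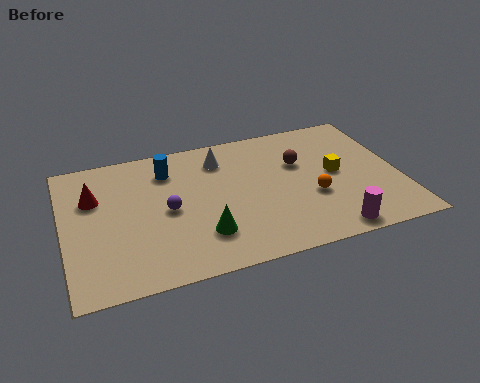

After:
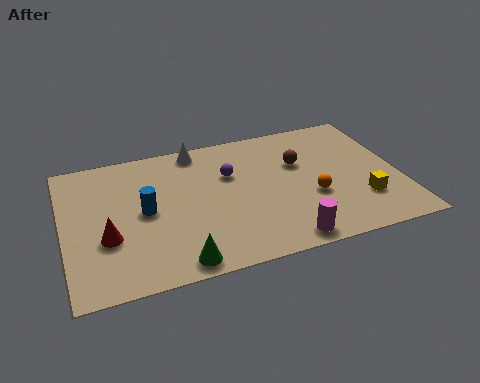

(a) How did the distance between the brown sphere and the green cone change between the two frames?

+1.7

Before: roughly 5.4 units apart; after: 7.1. That's 1.7 units further apart.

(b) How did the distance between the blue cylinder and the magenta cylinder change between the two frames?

-2.0

The distance was about 8.4 in the first image and 6.4 in the second, so they moved 2.0 units closer together.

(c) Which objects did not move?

the brown sphere and the orange sphere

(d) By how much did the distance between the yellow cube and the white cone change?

+3.1

Before: roughly 5.1 units apart; after: 8.2. That's 3.1 units further apart.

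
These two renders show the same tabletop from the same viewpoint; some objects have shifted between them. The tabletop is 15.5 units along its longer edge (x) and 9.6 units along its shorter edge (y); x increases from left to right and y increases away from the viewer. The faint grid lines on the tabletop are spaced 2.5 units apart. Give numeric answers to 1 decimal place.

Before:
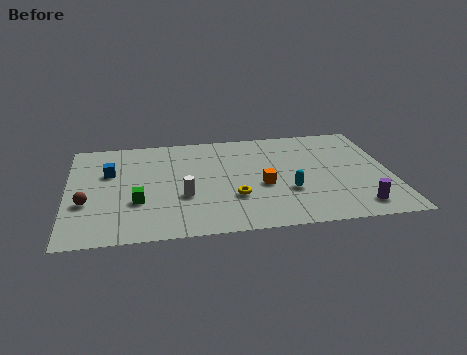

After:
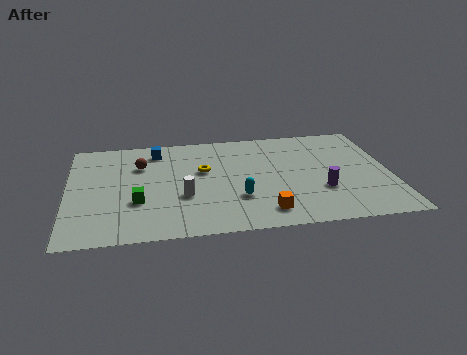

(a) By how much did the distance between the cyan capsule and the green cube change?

-2.4

Before: roughly 7.2 units apart; after: 4.8. That's 2.4 units closer together.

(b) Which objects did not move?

the white cylinder and the green cube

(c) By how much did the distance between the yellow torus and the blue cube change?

-3.6

Before: roughly 6.7 units apart; after: 3.1. That's 3.6 units closer together.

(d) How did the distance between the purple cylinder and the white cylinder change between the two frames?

-1.8

Before: roughly 8.4 units apart; after: 6.6. That's 1.8 units closer together.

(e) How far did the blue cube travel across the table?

2.9

From (2.0, 6.2) to (4.3, 8.0), the blue cube covered √(2.3² + 1.8²) ≈ 2.9 units.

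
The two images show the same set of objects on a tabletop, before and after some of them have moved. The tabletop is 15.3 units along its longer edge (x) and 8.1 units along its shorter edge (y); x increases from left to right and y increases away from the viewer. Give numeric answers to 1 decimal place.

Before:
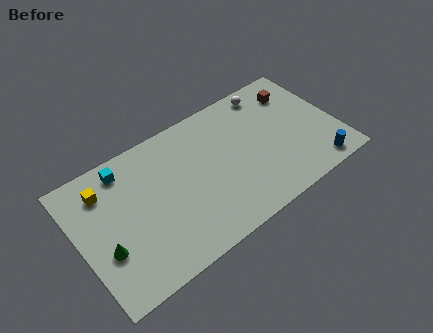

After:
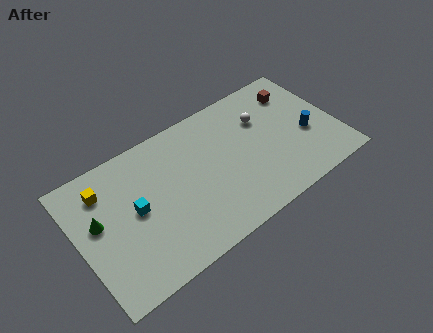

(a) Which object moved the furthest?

the cyan cube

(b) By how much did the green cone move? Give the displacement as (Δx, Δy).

(-0.1, 1.8)

From the two frames, the green cone sits at roughly (1.3, 2.9) before and (1.2, 4.7) after.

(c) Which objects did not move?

the yellow cube and the brown cube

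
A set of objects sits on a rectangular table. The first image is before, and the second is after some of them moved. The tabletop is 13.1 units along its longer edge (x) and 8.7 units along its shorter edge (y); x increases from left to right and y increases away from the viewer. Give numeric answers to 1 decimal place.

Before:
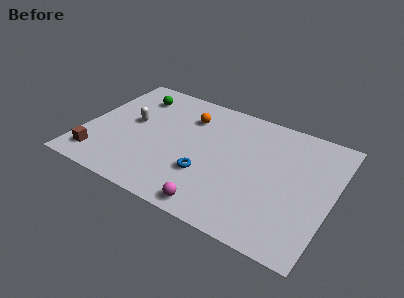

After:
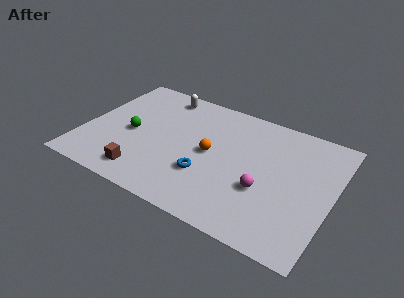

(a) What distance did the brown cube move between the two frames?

2.5

From (1.1, 1.5) to (3.6, 1.4), the brown cube covered √(2.5² + 0.1²) ≈ 2.5 units.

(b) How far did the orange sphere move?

2.6

The orange sphere was near (5.2, 6.5) before and (6.7, 4.4) after, so it travelled √(1.5² + 2.1²) ≈ 2.6 units.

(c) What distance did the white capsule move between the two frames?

3.0

The white capsule was near (2.4, 4.8) before and (3.6, 7.6) after, so it travelled √(1.2² + 2.8²) ≈ 3.0 units.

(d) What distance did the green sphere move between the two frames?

2.9

From (2.2, 6.9) to (2.5, 4.0), the green sphere covered √(0.3² + 2.9²) ≈ 2.9 units.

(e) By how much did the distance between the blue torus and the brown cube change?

-2.3

The distance was about 5.7 in the first image and 3.4 in the second, so they moved 2.3 units closer together.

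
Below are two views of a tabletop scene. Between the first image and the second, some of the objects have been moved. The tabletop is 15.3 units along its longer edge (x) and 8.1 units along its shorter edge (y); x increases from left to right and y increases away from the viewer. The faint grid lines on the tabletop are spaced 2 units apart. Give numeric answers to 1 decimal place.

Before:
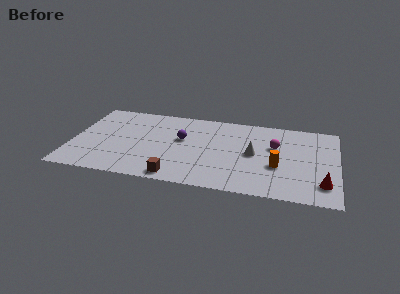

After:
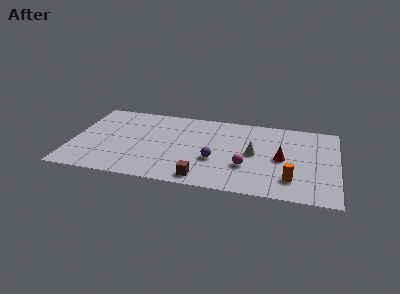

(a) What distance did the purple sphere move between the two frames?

2.7

The purple sphere was near (6.3, 4.8) before and (8.3, 3.0) after, so it travelled √(2.0² + 1.8²) ≈ 2.7 units.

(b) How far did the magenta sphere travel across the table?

2.9

The magenta sphere moved from about (11.7, 5.1) to (10.1, 2.7), a distance of √(1.6² + 2.4²) ≈ 2.9.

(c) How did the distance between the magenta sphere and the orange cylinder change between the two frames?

+0.7

The distance was about 2.0 in the first image and 2.7 in the second, so they moved 0.7 units further apart.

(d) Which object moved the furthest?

the red cone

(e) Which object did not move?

the white cone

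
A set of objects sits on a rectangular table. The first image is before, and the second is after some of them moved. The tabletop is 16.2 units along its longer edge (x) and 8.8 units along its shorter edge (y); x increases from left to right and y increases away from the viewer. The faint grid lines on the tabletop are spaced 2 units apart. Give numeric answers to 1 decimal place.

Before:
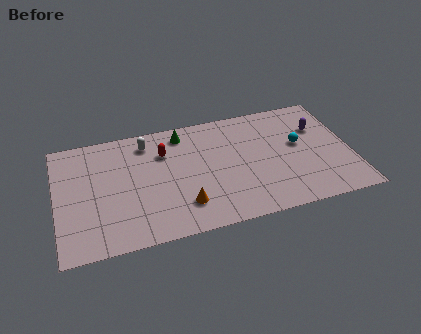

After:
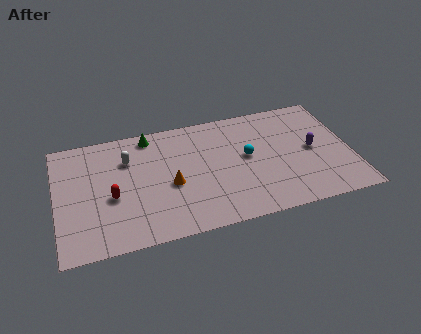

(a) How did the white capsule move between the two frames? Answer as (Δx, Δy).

(-1.1, -1.0)

The white capsule started near (5.1, 7.3) and ended near (4.0, 6.3).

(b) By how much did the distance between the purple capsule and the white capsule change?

+0.7

The distance was about 9.6 in the first image and 10.3 in the second, so they moved 0.7 units further apart.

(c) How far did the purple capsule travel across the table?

1.7

The purple capsule was near (14.6, 6.0) before and (14.1, 4.4) after, so it travelled √(0.5² + 1.6²) ≈ 1.7 units.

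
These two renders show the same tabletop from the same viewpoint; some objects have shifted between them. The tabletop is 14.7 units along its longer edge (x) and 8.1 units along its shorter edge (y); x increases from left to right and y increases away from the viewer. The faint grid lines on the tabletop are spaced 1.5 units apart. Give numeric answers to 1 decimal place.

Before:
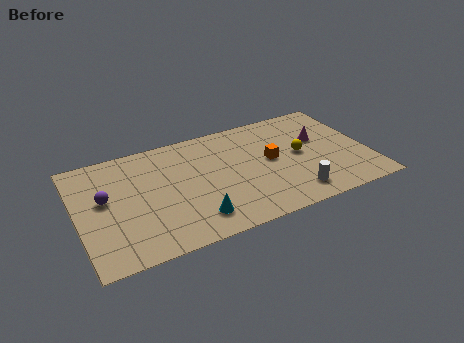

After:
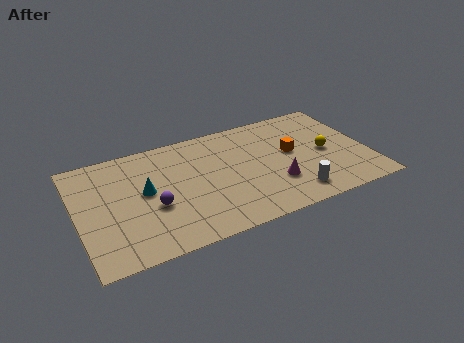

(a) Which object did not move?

the white cylinder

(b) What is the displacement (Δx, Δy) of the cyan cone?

(-2.2, 2.8)

The cyan cone was at about (5.6, 1.6) and moved to about (3.4, 4.4).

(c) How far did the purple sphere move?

2.7

The purple sphere was near (1.4, 4.6) before and (3.7, 3.2) after, so it travelled √(2.3² + 1.4²) ≈ 2.7 units.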